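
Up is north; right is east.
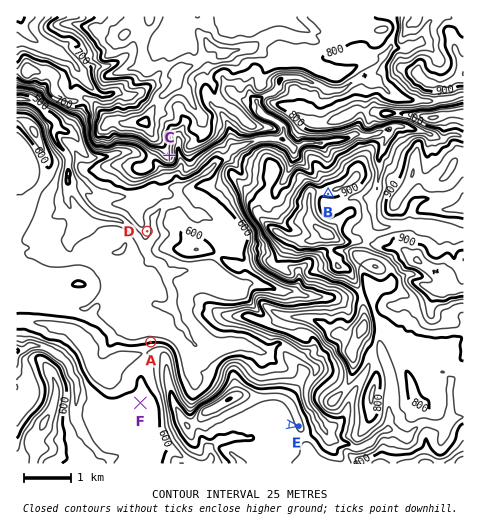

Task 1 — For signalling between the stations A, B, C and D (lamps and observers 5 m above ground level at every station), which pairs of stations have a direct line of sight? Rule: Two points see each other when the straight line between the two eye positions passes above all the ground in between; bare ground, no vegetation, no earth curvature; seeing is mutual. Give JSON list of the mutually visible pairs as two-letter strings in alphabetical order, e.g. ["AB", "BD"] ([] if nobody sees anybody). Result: ["AC", "AD", "CD"]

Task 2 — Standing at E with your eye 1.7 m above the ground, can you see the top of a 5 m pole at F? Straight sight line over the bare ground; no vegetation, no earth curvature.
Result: no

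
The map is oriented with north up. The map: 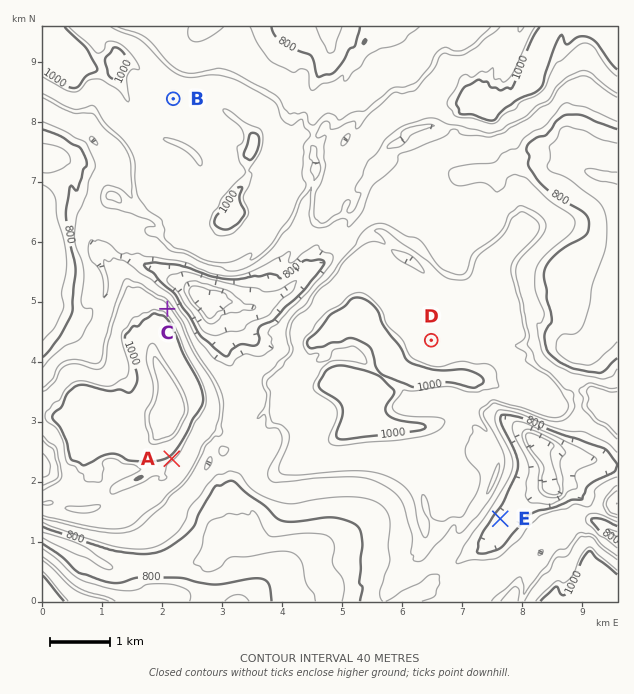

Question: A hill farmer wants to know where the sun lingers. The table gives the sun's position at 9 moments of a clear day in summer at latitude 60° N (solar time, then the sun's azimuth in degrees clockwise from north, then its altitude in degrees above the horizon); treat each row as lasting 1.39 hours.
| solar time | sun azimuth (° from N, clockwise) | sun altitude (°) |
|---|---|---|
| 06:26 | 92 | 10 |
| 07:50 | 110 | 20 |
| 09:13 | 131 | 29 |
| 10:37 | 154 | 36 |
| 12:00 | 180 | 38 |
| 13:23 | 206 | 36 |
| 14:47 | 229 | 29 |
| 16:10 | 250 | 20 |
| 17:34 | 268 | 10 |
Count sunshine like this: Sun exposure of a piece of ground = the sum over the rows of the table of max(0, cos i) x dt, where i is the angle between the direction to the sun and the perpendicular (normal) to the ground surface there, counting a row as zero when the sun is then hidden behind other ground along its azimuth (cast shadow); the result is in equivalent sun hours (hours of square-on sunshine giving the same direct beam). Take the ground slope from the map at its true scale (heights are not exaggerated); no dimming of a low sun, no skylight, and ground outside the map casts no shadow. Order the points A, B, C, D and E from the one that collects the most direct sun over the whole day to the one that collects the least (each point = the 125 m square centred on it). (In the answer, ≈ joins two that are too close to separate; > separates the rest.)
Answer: A > B ≈ D ≈ E > C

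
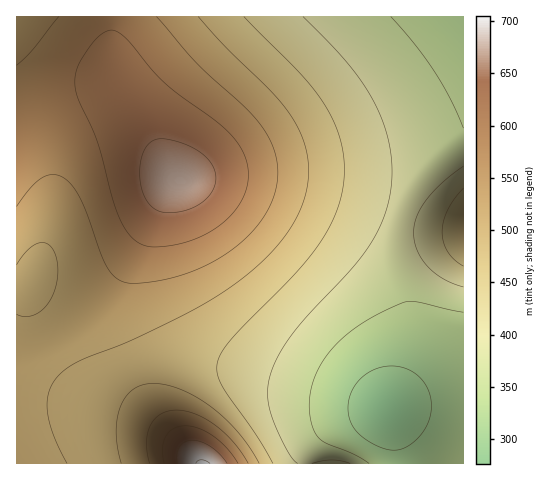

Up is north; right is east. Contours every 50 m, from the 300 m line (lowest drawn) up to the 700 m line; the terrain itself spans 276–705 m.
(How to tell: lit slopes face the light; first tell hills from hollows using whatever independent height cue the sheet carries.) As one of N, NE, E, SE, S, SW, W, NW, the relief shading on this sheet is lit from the SE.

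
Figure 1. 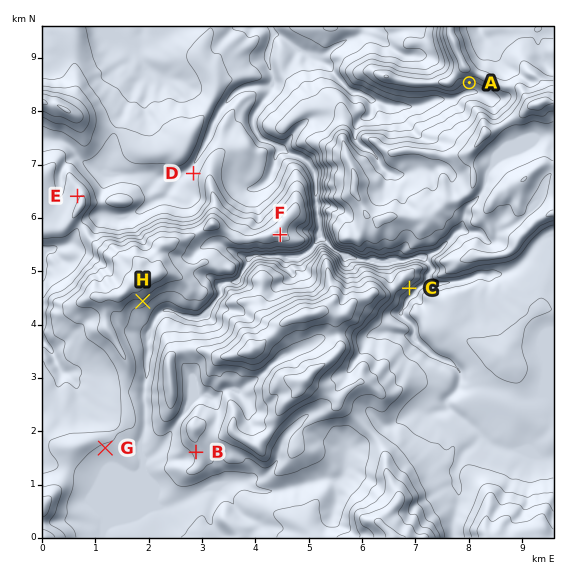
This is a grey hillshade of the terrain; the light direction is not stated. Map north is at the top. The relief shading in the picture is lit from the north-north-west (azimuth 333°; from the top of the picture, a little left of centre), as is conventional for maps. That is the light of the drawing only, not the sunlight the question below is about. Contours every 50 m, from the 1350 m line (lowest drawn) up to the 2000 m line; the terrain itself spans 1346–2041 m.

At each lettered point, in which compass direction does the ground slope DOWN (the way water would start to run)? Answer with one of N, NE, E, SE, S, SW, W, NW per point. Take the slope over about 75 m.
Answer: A S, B SW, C SE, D NW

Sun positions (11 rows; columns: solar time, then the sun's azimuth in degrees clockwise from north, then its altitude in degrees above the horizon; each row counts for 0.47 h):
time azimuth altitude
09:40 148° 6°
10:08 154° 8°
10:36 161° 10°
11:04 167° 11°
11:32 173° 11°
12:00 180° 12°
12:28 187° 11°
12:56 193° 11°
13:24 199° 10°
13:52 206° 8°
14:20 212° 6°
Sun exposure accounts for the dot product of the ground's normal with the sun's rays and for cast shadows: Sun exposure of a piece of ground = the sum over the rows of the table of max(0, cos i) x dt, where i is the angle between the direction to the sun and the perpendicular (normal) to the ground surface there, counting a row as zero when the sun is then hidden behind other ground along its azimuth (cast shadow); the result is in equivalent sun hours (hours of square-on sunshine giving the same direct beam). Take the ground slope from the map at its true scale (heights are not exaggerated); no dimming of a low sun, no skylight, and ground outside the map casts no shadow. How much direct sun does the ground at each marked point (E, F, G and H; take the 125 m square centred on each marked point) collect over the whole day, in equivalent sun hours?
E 0.4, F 0.8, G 1.3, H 2.3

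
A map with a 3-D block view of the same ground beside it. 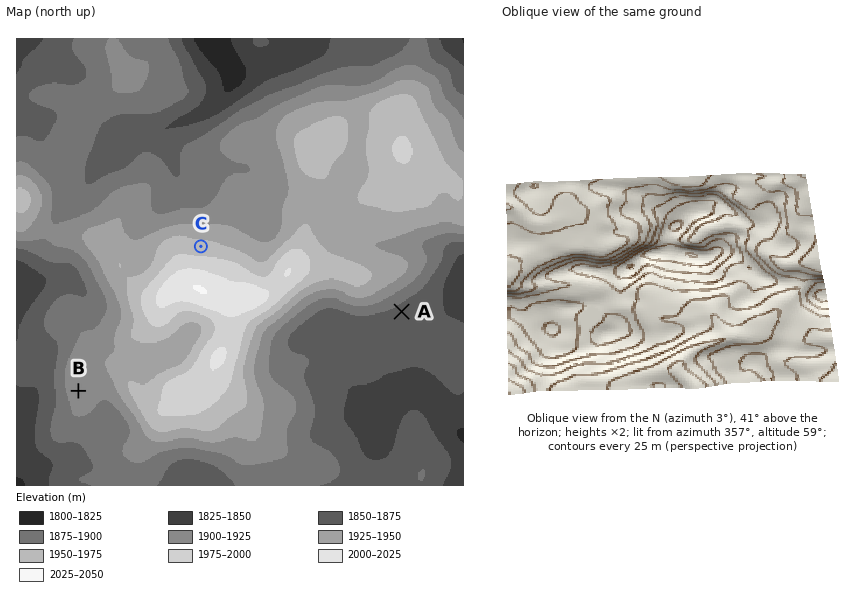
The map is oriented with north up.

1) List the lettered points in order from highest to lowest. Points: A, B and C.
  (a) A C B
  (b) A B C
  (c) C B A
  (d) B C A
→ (c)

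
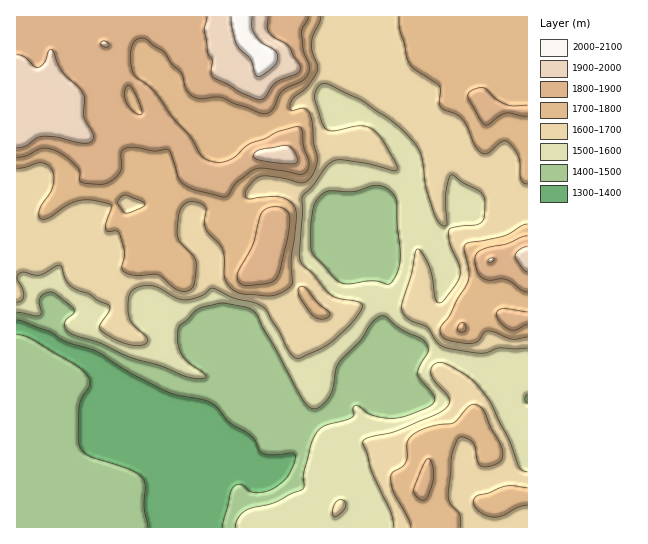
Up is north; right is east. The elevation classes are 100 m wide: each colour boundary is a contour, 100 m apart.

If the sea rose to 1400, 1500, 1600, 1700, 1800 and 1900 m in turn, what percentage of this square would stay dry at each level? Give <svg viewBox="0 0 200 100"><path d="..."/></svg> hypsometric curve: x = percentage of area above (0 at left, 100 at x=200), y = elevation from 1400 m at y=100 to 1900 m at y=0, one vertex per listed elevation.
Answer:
<svg viewBox="0 0 200 100"><path d="M184 100l-37-20-33-20-43-20-38-20-24-20"/></svg>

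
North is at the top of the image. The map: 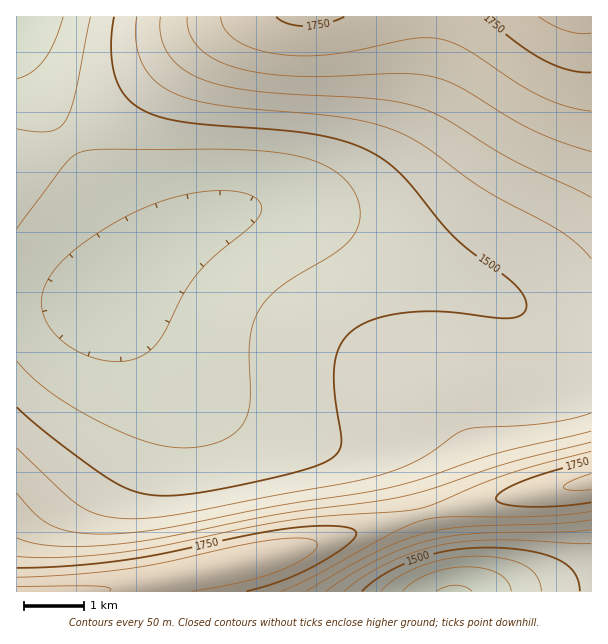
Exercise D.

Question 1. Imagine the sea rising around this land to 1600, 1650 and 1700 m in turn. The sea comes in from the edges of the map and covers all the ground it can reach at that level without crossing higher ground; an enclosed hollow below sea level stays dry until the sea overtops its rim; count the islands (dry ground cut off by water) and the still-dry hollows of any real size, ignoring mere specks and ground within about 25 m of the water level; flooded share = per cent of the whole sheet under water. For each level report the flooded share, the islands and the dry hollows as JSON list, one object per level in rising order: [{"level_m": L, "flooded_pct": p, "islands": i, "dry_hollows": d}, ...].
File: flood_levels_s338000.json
[{"level_m": 1600, "flooded_pct": 74, "islands": 0, "dry_hollows": 0}, {"level_m": 1650, "flooded_pct": 81, "islands": 0, "dry_hollows": 0}, {"level_m": 1700, "flooded_pct": 88, "islands": 0, "dry_hollows": 0}]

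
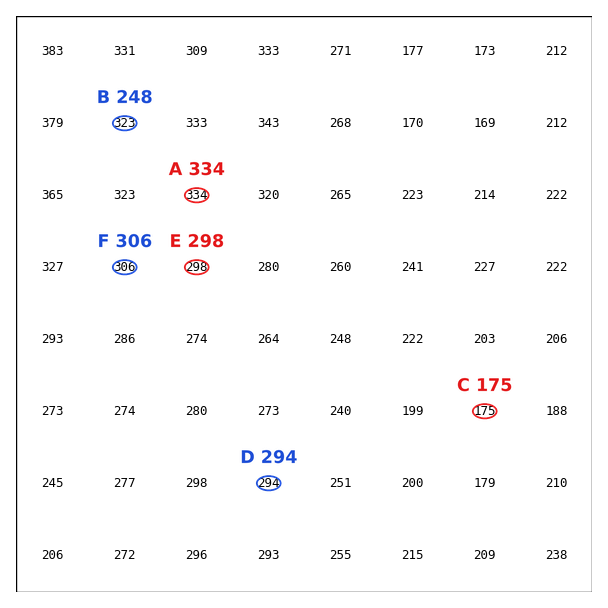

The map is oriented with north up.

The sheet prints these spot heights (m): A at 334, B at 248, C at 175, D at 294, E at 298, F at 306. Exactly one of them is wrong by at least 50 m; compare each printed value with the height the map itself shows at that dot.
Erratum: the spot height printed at B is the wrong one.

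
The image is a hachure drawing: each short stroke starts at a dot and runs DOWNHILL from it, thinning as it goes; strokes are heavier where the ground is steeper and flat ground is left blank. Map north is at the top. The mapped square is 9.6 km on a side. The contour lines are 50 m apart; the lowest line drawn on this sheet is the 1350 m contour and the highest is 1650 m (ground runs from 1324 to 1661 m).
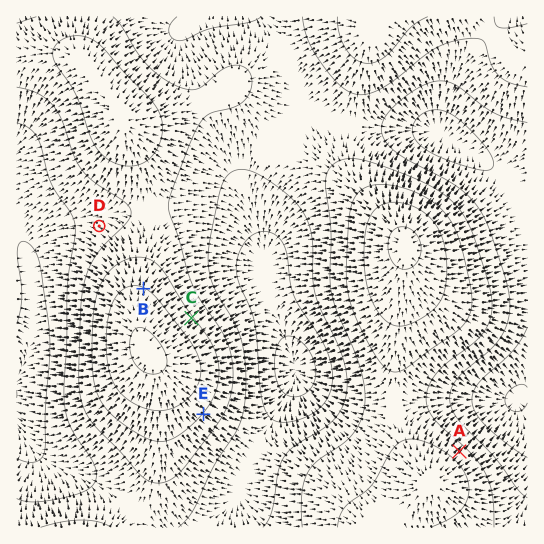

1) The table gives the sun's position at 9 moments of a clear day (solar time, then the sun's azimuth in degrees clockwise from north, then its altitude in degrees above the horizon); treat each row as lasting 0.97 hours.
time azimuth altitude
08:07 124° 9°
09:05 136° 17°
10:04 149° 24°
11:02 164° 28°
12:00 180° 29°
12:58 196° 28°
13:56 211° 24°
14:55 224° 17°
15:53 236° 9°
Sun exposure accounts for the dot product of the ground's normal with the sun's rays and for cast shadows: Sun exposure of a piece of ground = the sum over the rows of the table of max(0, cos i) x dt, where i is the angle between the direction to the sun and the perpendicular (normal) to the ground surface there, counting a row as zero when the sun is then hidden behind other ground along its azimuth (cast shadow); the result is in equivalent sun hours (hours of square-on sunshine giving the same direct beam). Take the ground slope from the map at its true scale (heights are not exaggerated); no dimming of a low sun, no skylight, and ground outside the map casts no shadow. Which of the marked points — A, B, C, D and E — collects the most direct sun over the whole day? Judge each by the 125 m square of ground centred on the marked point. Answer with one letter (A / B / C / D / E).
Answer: E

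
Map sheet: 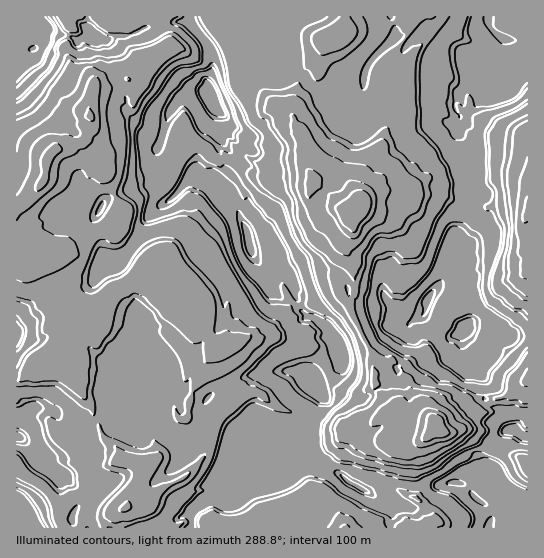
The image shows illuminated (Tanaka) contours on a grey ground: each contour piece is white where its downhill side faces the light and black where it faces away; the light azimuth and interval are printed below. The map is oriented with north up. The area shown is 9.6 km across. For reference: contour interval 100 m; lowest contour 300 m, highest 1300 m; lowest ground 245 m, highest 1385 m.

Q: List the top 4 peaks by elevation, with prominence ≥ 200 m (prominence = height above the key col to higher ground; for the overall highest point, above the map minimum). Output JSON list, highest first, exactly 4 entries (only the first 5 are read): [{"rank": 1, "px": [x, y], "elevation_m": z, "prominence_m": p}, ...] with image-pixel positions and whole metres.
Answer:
[{"rank": 1, "px": [361, 205], "elevation_m": 1385, "prominence_m": 1140}, {"rank": 2, "px": [435, 423], "elevation_m": 1384, "prominence_m": 443}, {"rank": 3, "px": [51, 153], "elevation_m": 1354, "prominence_m": 716}, {"rank": 4, "px": [125, 509], "elevation_m": 1171, "prominence_m": 285}]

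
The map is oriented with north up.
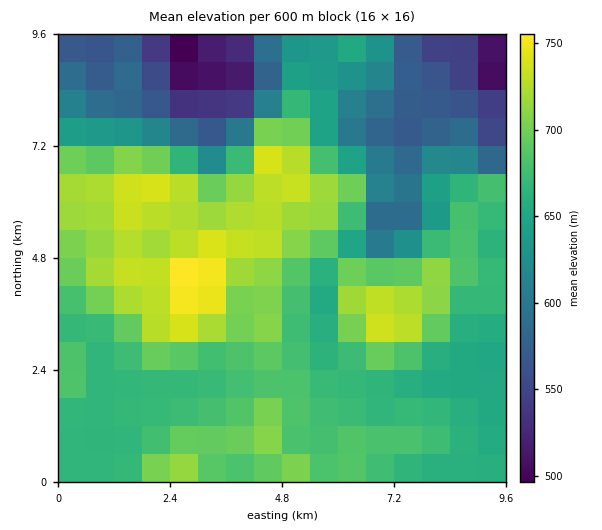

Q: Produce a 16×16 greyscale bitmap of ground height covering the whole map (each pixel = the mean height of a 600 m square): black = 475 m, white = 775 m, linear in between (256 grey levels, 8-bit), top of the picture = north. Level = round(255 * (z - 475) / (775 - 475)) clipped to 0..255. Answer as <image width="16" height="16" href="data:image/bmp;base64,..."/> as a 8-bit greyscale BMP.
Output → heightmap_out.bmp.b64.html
<image width="16" height="16" href="data:image/bmp;base64,Qk02BQAAAAAAADYEAAAoAAAAEAAAABAAAAABAAgAAAAAAAABAAATCwAAEwsAAAABAAAAAAAAAAAAAAEBAQACAgIAAwMDAAQEBAAFBQUABgYGAAcHBwAICAgACQkJAAoKCgALCwsADAwMAA0NDQAODg4ADw8PABAQEAAREREAEhISABMTEwAUFBQAFRUVABYWFgAXFxcAGBgYABkZGQAaGhoAGxsbABwcHAAdHR0AHh4eAB8fHwAgICAAISEhACIiIgAjIyMAJCQkACUlJQAmJiYAJycnACgoKAApKSkAKioqACsrKwAsLCwALS0tAC4uLgAvLy8AMDAwADExMQAyMjIAMzMzADQ0NAA1NTUANjY2ADc3NwA4ODgAOTk5ADo6OgA7OzsAPDw8AD09PQA+Pj4APz8/AEBAQABBQUEAQkJCAENDQwBEREQARUVFAEZGRgBHR0cASEhIAElJSQBKSkoAS0tLAExMTABNTU0ATk5OAE9PTwBQUFAAUVFRAFJSUgBTU1MAVFRUAFVVVQBWVlYAV1dXAFhYWABZWVkAWlpaAFtbWwBcXFwAXV1dAF5eXgBfX18AYGBgAGFhYQBiYmIAY2NjAGRkZABlZWUAZmZmAGdnZwBoaGgAaWlpAGpqagBra2sAbGxsAG1tbQBubm4Ab29vAHBwcABxcXEAcnJyAHNzcwB0dHQAdXV1AHZ2dgB3d3cAeHh4AHl5eQB6enoAe3t7AHx8fAB9fX0Afn5+AH9/fwCAgIAAgYGBAIKCggCDg4MAhISEAIWFhQCGhoYAh4eHAIiIiACJiYkAioqKAIuLiwCMjIwAjY2NAI6OjgCPj48AkJCQAJGRkQCSkpIAk5OTAJSUlACVlZUAlpaWAJeXlwCYmJgAmZmZAJqamgCbm5sAnJycAJ2dnQCenp4An5+fAKCgoAChoaEAoqKiAKOjowCkpKQApaWlAKampgCnp6cAqKioAKmpqQCqqqoAq6urAKysrACtra0Arq6uAK+vrwCwsLAAsbGxALKysgCzs7MAtLS0ALW1tQC2trYAt7e3ALi4uAC5ubkAurq6ALu7uwC8vLwAvb29AL6+vgC/v78AwMDAAMHBwQDCwsIAw8PDAMTExADFxcUAxsbGAMfHxwDIyMgAycnJAMrKygDLy8sAzMzMAM3NzQDOzs4Az8/PANDQ0ADR0dEA0tLSANPT0wDU1NQA1dXVANbW1gDX19cA2NjYANnZ2QDa2toA29vbANzc3ADd3d0A3t7eAN/f3wDg4OAA4eHhAOLi4gDj4+MA5OTkAOXl5QDm5uYA5+fnAOjo6ADp6ekA6urqAOvr6wDs7OwA7e3tAO7u7gDv7+8A8PDwAPHx8QDy8vIA8/PzAPT09AD19fUA9vb2APf39wD4+PgA+fn5APr6+gD7+/sA/Pz8AP39/QD+/v4A////AKOjpcLMtbC5w7C0q6Kenp2jo6Orurm8x6+ts6+vqqCapKOlpqmussKxq6ijpqSdmLKjpKWlp6yxsKako52ZmJexo6q7tqyxt62hqbuxnZiWpai61+HSwceqncHe2Lmdmq/A1Njs6MLErZnP2dPIpaW90dva7urPybOfvba3yrKmw8zW0Nji29nGt5RtgKmvoM7Q3djUz9TWz8yqYGCKr6bR09/h2LzL2NzOvXRoj6OuvrfFv6J8qeHXrpJtXnp4XY2Jh3deT2zCwJJqWlBYYEFzYVxPMzQ3cqWScmRTUUs7YVNfRhkdIliPjIN3VEw8GVBNVjcSJC1jh4qYg1I+PB0="/>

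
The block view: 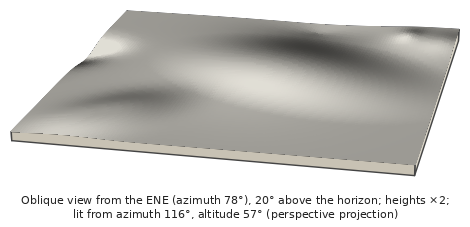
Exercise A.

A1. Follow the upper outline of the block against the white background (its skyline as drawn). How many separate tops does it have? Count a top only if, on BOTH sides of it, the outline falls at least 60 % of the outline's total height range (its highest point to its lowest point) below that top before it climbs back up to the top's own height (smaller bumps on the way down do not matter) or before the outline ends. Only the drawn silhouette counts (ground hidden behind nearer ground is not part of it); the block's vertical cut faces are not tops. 0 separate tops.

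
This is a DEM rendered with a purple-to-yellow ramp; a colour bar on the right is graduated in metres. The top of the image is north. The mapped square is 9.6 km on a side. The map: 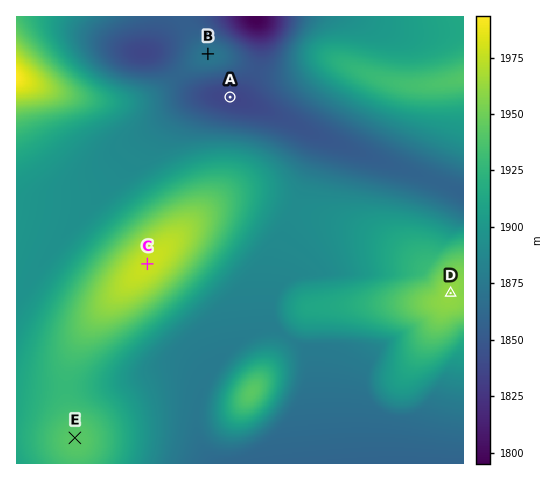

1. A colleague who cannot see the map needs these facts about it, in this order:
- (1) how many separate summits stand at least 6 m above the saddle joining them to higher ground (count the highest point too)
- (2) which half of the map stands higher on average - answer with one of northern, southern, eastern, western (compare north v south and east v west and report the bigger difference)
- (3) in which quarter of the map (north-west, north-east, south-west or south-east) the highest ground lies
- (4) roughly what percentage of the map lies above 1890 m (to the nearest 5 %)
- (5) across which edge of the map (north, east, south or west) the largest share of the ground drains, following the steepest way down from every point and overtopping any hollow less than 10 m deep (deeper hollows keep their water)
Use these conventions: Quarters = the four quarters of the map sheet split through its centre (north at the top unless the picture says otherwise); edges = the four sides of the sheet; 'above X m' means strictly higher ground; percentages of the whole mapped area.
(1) Counting only tops that stand 6 m proud, the map has 7 summits.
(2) Taken as a whole, the western half is higher than the eastern.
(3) The highest ground is in the north-west quarter.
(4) About 60 % of the map lies above 1890 m.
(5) Drainage is mainly to the south: more ground falls towards that edge than towards any other.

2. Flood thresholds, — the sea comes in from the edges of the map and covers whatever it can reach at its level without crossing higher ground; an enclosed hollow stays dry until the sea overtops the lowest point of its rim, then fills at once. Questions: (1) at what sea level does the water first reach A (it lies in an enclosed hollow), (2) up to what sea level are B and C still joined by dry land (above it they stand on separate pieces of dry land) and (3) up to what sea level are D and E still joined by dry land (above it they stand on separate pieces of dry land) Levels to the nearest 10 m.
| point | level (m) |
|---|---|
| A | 1850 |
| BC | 1860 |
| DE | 1890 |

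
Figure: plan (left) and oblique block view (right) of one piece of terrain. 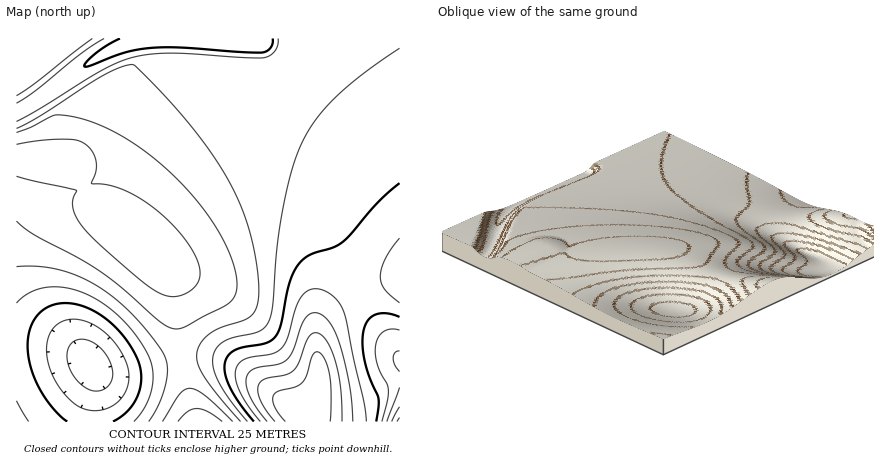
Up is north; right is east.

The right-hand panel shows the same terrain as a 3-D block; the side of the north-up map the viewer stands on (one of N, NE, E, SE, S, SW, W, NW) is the SW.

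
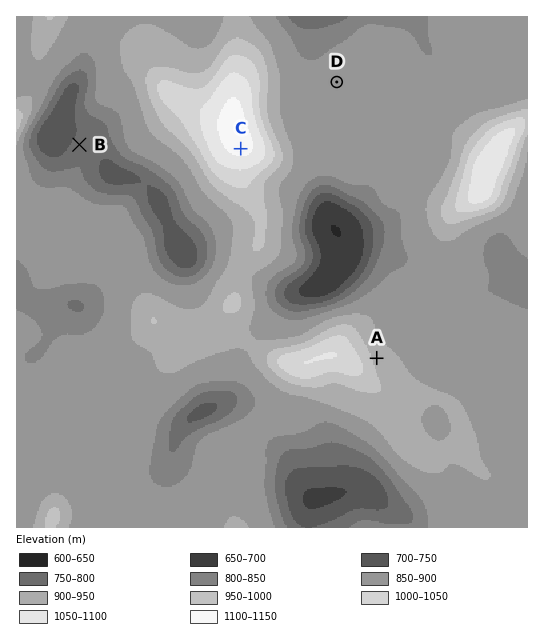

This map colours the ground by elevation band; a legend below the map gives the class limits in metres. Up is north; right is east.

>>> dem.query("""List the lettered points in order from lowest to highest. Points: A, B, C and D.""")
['B', 'D', 'A', 'C']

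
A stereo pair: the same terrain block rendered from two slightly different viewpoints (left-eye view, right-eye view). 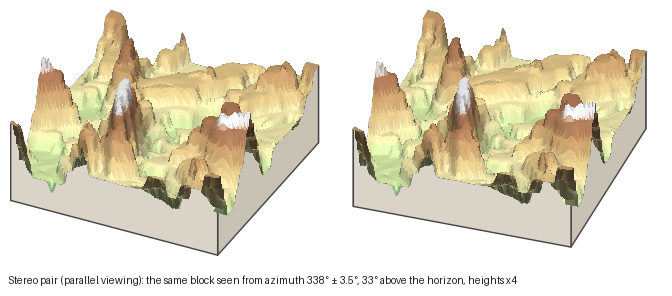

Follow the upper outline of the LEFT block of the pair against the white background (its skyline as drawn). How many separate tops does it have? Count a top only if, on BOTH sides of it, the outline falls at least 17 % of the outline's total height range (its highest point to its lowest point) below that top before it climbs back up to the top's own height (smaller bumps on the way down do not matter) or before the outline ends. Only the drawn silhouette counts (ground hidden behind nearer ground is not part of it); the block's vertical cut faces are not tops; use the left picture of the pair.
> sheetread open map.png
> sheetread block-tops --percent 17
3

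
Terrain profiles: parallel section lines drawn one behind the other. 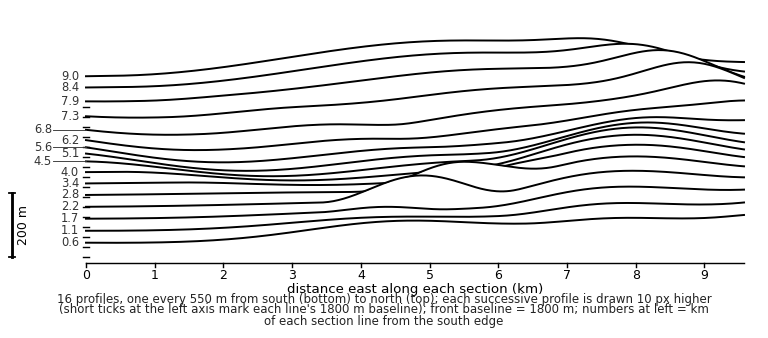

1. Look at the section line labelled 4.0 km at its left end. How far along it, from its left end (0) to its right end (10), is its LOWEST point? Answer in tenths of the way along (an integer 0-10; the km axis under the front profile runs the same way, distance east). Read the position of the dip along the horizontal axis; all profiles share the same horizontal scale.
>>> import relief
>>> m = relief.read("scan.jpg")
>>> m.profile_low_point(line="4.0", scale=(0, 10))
3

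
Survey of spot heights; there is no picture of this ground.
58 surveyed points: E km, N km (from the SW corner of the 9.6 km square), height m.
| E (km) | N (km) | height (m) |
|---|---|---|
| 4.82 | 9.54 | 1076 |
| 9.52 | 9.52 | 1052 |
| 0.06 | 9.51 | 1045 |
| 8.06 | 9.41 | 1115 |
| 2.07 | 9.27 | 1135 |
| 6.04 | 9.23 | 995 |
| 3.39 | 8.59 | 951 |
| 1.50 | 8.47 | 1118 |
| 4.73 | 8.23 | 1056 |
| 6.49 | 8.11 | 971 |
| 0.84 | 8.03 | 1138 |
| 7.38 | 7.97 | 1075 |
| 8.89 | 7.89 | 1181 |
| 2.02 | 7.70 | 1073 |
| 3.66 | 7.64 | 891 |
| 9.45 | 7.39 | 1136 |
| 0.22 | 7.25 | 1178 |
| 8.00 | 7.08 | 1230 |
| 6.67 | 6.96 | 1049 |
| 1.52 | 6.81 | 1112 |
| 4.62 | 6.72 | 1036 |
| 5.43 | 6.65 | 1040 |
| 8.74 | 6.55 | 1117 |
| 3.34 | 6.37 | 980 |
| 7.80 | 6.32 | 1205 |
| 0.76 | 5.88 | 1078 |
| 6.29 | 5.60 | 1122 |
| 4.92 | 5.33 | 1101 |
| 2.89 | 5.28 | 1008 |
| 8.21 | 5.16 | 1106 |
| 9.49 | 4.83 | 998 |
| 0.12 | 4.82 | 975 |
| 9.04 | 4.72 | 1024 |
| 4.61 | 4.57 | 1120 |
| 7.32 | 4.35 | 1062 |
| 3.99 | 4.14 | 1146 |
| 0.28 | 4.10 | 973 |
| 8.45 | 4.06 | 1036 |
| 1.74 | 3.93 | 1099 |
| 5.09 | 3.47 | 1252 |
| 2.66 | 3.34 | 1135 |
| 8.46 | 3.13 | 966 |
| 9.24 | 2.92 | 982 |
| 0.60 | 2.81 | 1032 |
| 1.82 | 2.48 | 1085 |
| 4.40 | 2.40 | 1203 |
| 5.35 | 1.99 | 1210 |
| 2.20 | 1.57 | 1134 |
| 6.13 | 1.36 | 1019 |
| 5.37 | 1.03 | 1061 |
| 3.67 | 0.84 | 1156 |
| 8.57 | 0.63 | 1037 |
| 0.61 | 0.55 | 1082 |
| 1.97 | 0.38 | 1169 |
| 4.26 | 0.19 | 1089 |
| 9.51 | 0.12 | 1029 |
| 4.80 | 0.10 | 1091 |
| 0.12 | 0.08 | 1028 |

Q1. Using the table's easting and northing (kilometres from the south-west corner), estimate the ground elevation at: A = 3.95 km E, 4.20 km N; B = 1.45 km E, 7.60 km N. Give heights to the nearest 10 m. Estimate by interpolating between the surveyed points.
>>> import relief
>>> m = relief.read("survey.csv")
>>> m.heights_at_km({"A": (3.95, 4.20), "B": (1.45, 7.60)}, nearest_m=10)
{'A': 1140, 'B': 1090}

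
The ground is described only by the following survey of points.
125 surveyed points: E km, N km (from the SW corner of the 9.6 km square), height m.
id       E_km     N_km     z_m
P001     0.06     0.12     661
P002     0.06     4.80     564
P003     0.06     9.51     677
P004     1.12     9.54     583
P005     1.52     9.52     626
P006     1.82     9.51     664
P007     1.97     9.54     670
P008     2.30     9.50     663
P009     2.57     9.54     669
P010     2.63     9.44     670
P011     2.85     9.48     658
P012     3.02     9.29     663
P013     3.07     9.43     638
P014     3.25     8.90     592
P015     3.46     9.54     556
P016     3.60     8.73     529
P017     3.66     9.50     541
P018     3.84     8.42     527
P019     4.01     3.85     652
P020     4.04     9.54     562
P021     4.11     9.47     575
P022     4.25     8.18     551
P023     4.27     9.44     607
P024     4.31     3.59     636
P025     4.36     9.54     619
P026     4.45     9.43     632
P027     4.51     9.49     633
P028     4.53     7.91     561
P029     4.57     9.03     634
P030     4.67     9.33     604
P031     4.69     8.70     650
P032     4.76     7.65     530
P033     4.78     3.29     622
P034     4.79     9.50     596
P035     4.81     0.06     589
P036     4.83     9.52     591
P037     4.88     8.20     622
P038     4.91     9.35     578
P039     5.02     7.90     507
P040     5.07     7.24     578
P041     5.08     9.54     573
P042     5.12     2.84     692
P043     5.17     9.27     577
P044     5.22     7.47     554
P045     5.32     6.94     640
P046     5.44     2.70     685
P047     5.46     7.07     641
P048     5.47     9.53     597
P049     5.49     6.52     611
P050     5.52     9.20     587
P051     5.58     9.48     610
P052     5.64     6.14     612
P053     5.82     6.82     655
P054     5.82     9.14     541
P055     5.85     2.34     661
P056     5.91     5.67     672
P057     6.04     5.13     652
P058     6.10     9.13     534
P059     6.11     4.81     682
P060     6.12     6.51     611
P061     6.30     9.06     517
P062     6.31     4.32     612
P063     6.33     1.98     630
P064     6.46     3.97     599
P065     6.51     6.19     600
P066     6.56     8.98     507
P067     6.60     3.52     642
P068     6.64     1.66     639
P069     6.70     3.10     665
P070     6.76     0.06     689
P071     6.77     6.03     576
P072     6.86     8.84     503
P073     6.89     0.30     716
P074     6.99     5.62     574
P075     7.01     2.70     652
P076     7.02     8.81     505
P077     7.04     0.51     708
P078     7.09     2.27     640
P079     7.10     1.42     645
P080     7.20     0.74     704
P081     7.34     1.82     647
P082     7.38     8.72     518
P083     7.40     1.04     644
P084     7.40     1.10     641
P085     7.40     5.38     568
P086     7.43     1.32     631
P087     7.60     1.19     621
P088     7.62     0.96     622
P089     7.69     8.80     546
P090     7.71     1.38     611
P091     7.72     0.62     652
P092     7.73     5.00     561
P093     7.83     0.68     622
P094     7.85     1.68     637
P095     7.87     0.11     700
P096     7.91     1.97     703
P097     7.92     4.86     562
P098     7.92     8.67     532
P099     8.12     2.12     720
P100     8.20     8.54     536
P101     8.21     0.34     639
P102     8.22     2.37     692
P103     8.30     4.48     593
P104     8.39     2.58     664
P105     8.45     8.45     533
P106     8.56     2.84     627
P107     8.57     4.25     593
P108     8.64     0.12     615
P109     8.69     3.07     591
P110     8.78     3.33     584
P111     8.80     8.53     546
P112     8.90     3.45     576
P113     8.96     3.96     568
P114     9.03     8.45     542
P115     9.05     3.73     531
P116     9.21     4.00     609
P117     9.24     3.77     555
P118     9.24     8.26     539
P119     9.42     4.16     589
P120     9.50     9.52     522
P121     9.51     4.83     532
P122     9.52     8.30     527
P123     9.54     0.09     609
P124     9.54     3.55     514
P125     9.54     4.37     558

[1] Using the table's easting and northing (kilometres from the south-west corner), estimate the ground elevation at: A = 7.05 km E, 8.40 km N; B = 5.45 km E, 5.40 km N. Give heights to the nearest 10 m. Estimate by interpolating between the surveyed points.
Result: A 500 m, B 630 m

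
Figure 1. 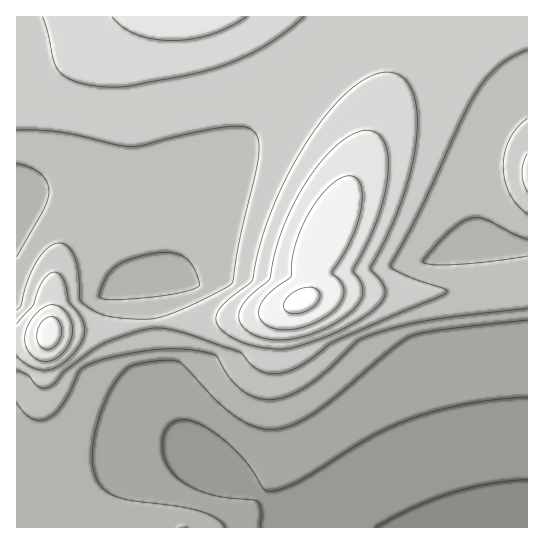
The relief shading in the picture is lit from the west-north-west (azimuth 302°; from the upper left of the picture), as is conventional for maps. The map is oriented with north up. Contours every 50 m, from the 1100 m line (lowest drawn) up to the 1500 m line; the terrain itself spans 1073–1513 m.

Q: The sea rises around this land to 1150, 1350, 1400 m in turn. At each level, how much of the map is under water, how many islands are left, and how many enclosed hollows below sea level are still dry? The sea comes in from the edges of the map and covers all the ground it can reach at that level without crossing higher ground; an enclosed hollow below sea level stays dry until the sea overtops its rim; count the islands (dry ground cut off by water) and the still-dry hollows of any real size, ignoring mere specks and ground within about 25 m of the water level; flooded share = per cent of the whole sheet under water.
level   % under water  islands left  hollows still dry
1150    12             0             0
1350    81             1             0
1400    92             2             0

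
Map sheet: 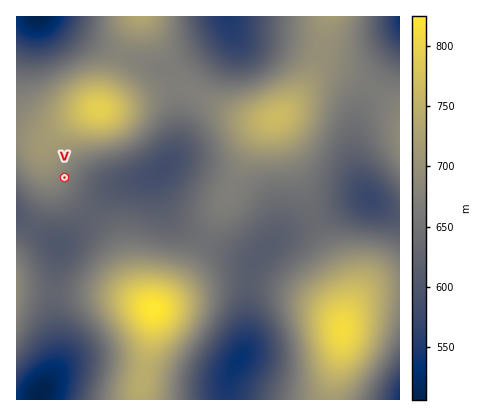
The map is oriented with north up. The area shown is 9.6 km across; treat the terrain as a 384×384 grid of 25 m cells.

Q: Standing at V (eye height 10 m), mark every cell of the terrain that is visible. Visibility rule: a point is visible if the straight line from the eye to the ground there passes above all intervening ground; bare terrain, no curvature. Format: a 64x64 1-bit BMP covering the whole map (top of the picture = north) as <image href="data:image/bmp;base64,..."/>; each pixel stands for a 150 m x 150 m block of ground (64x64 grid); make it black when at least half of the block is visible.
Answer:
<image width="64" height="64" href="data:image/bmp;base64,Qk0+AgAAAAAAAD4AAAAoAAAAQAAAAEAAAAABAAEAAAAAAAACAAATCwAAEwsAAAIAAAAAAAAA////AAAAAAAAAYAAAAAAAAAAAAAAAAAAAAAAAAAAAAAAAAAAAAAQAAAAAAAAADAAAAAAAAAAcAAAAAAAAAB4AAAAAAAAAPgAAAAAAAAA+AAAAAAAAAH4AAAAAAAAAfwAAAAAAAAD/AAAAAAAAAf8AIAAAAAAB/wAwAAAAAAP/gDgADAAAA/+APwH/gAAH/8A////gAAf/wD////AAD//gP///+AAP/+A////8AA//8D////4AB//wP////wAD//g/////gAD/+D////+AAH/8P////8AAH/w/////wAAH/D/////gAAAAAf///+AAAAAA////8AAAAAB////wAAAAAH////gAAAAAf///+AAAAAB////4AAAAAP////wAAAAA/////AAAAAD////+AAAAAf////8AAAAB/////8AAAAD/////8AAAAP/////4AAAAf/x///gAAAB/+B//+AAAAH/4D//4AAAAP/AH//gAAAA/4Af/+AAAAB+AA//4AAAAAAAB//gAAAAAAAD/8AAAAAAAAH/wAAAAAAAAAHAAAAAAAAAAGAAAAAAAAAAEAAAAAAAAAAIAAAAAAAAAAYAAAAAAAAAAwAAAAAAAAADgAAAAAAAAAPAAAAAAAAAA+AAAAAAAAAB8AAAAAAAAADwAAAAAAAAAHAAAAAAAAAAOAAAAAAAAAAIAA=="/>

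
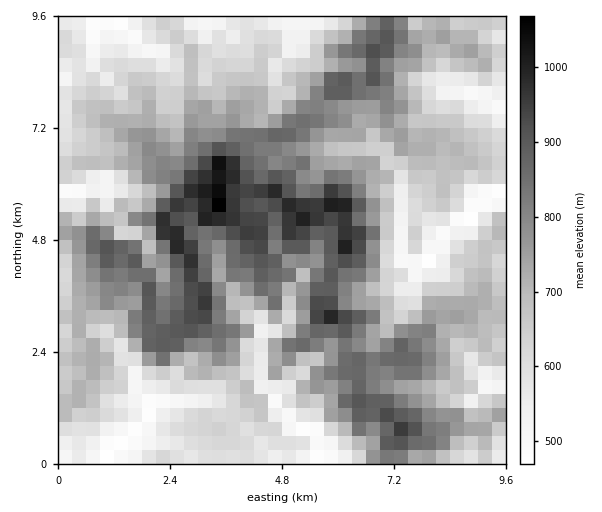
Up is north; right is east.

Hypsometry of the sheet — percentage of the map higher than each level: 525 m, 92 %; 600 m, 78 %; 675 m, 58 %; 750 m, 37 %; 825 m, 23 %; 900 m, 10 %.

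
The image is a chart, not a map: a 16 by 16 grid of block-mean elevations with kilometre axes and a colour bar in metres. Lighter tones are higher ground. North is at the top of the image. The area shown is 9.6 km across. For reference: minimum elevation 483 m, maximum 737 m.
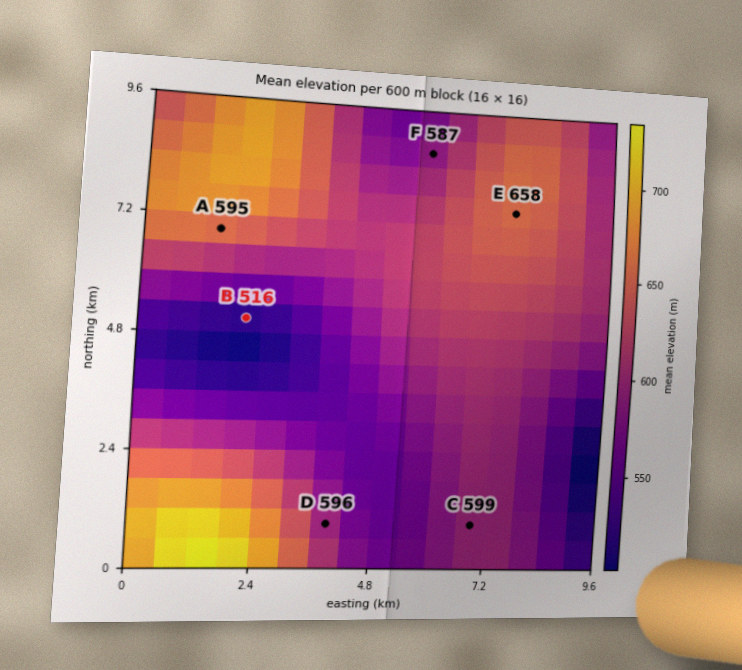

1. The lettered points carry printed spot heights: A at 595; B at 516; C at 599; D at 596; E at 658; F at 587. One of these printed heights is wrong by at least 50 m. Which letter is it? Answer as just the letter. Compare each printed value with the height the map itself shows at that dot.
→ A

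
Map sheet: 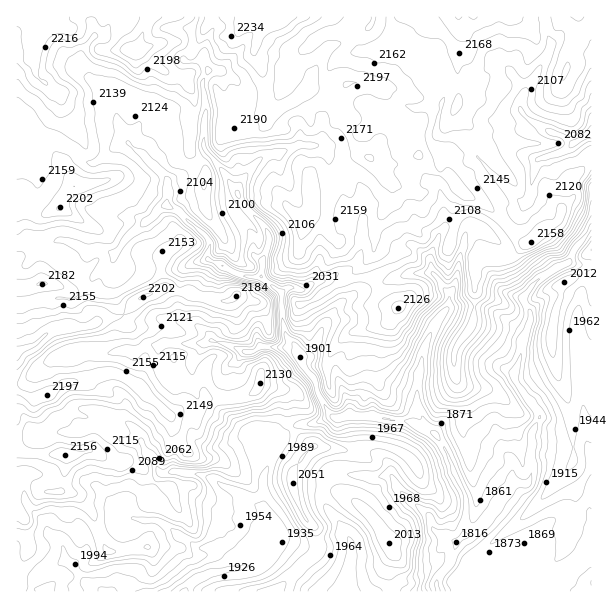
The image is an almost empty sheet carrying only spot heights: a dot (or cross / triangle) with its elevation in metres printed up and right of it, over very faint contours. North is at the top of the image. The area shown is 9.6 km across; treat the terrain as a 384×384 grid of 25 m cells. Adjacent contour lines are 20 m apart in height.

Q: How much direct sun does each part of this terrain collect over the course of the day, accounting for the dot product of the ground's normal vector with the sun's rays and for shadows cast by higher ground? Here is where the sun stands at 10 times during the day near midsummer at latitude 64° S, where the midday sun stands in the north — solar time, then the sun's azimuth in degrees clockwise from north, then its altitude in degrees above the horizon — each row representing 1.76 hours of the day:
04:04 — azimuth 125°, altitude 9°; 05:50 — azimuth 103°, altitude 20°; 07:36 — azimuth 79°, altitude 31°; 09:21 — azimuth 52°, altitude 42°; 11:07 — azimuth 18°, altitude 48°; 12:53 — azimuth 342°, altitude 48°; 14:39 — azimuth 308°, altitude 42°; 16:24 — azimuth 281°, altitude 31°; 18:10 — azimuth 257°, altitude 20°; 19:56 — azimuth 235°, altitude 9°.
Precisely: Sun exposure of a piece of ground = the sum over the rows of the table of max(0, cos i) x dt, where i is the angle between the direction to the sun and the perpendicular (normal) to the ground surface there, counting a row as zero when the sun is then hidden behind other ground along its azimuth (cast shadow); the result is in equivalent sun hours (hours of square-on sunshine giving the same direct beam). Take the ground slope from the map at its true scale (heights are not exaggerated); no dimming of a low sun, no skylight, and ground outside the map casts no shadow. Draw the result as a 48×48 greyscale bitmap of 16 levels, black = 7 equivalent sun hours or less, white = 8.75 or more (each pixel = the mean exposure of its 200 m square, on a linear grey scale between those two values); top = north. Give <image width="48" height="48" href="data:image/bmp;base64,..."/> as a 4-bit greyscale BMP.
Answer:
<image width="48" height="48" href="data:image/bmp;base64,Qk32BAAAAAAAAHYAAAAoAAAAMAAAADAAAAABAAQAAAAAAIAEAAATCwAAEwsAABAAAAAAAAAAAAAAABEREQAiIiIAMzMzAERERABVVVUAZmZmAHd3dwCIiIgAmZmZAKqqqgC7u7sAzMzMAN3d3QDu7u4A////AN3tzcvMmIi+7u/+27zd3MzKu83d3d3d3d3e2pvMy6ma3u7v7LvN3Mubmu3d3d3M3cvN3KZomrupq8zd7su93Lq6y97d3e7dzdzdzL3cvMzN3N3d7t292r24vc/s3d3d3c3czL7u7t2JzM3d26vcud7ay73uzN3d3ZrLzM3u7rerzd3dtpy6iu7tlay+7Lzd3dqry83cqazc3d3ciO6Zre7+WKu77tvN3dlme83c3d3L3d3KfNus3u7Va8rLzu283Mzd3dy8zM3L3brKnMze7txovejMve7LzN3tu7qave/riKzMzL3u7dqbzcfMy53czLu6qZq622IBW9297avLu6m93WrMzLvd3Mzc3L3u2Xm97t3c7rmr3bve7UzMzMzd3N7v7u7tybzam93czu7/7u//+H3czLzN3MzN3e3dqrzLqLzMzu/u///9lbzMu5zN3Lm83d3bmrzcqWeKunubu4WKZ6zMu6rM3Klou7mqq+7duGNYqrcFVVmrh2m7vemr3d7ah4vJvu7t7uyZvNCYmay6qpms3pms3d7uzcus7t3u3u3M76G5q8u6urze7Jus3Zzu/u7u7d3t3e7t7ha7zLqYuszdycu83ae97u7u7d3e287/+Wy8zLp2u8qZqcu83etoq8u7zN3c6hJ0syzLu6lzvdiKurvM3e7IZmm6q7y7mIhnIJvtuZljjuyJuYzc3e7u7tvM3d25iamqCJnN3dt1Pe7My2zb3O7u/u7smZqIiKmYCpeszN2jBMzIi4rczLvMzv7uyaq83s3pH+qL3u7rhoaJ3JnNzNy87u3O/97u/+3gA57Kve7+2Eq5VE3cvO7u3d7cze7/3UJARWitu8vMtTnIZTK/7d7t3t3d3LmbYH05uZuJy6uaiFrLuDQ0u+7u7czO3tuVeLktzLu7zM3ae4vu7FACbt3My7u97u7rLNt4vLvdzMy6rMvtzOtzC7qaq97b3u/Art1ijMzdzczMq8zbvu7YR93Jvd3cq/xK3coGrd3d3cvMzLqa3e7sdt3uyszMyrm8zNW97t3czNzMy6m93d7et93eypm8zLzcvIvd7d3d3M3d3M3t3M3u6t3d7u7N3avdyYzu3N3d3M3dzN7dzc3u1d3d7u7u7KvOtbru3e7du93c3u7s3t3u7N3e7M3u3N3NSJqs3u7d3t3d3t3N3cmt/t3tzN3dzd3Imndne7zN7t3d3u3N3d3bnt3Mzd3c3d3WvdzLy7vM3u3dzLzd3d2neN3Mzd3d3d3Xzd3Mu9zd3e3e3c3d3dmbyty7zd3d3dzIrd3e28zd3czd3d3MzLuqucq8zN3dy6qpvd3d7c3czM3d3d3dy8zLq7ve/dzJiqvJ7tzN3t3d3e7u7d3d3b3dyrzd3LqHq97rzLvM3e3u7u7u3d3e3Mvdy8y8zJh5q8vMqbvc3e3e7u7d3dzMzMvd3c27qt7u7LrKq63Mzd7czN3d3czMzMzN3N3Ku8ze3e7bzczbq83d3M3d3My7u8zM3d3d7czd27u9zN3dyqvM3czMzM3MzN3M3Q=="/>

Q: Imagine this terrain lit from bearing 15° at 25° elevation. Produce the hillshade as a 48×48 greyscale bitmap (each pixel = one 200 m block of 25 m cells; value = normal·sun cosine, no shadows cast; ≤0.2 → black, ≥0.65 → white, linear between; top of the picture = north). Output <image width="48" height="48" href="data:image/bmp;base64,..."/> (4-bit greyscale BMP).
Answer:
<image width="48" height="48" href="data:image/bmp;base64,Qk32BAAAAAAAAHYAAAAoAAAAMAAAADAAAAABAAQAAAAAAIAEAAATCwAAEwsAABAAAAAAAAAAAAAAABEREQAiIiIAMzMzAERERABVVVUAZmZmAHd3dwCIiIgAmZmZAKqqqgC7u7sAzMzMAN3d3QDu7u4A////AIiZdkRWUzJIvM3cplV3dUZpZ3d3d2Znd3eJhjNFQ0NGiau7p1VndVRYd5d3d3d3d3Z4dUIiJFRFVneJqXVndUR4iKiHeIh3d3eHVVVlV3dmZmd4iHeIZEeHmYqXZ3h3d1eGVlmpmpdFZmd3dUeXQ2mZl2mZdmd3d1dlVWmImGJHd3d3QVqEFJvMg0d5l1Znd4YzRHh3ZUSJiIh1I6tiSKzbMldYmXVWd4QiNYdmZmiHiIZkFqhViryjFZdmiadVZ2ZlaHVFVoqZl0VkOJd5u7oxWrVmaJllZ2eHZlMzWJl2QkdmaHeJmIUlnKNmZ3h2Z0VVVDRWmDIBJYl3mGVVVWNJvGRmdmZ3d2d4l2iqpBA2eamImWVnd2Wd6zV3dWZniImbuqqZYkWHiJiHibvcu7zv5zZ3VWdnd3ZoiJiGM0Z2VWZVac/+7/7tc0ZmVVd2d1JFZ3dkI2h3UxATRWyJmXaGIDVVRXdVd0QzVENDJqqIZBACM4gDIQNlEANEWaQ1d2h1MjRDarqYiHU0aeUyITd1MhNmnHI1h4qpd2ZXq5iZmqh4v8JjNGZmU0eaykM2h2eauqmruoiZibu873RUVVVWVGmqlmRHiGRXiZqpmYmbqrz/+jZVVURFZXdmVXRYh5YzNFVld4mKt0aYoidlQzNEd5VEZnVoh6l0MzNEVnd2QhIVUCZ2VDM0aadWdmd4hqq6mGZmZ2ZTATNJQDR3ZVVDOJh4dmd3dpq8y7unVEQhIkRqVEJGZ3djFGVmaHR3Zmd4m8yqhUVWiZvtaZU1Z4qnVUNFd1V3Zod4mamrupvM7//2FGZUVoq8tiNWMSeZdpqqmIiImrzf/8uQABRERWeJkhRkAAOLp4mpiIiHd3eLgidVMjQkVFVVQiZ1QgAElYiIh3Z4iIZWIXhHVVRFZmZlJUeIdRAAR3ZmZFZoqpm3J5ZkNVV3d2ZUR3eIZnQhKlUzNXh3mq2iSqhAFmaId2VWVnVkWal0JmZUWIh2aLkyi6UASHeIdmVlVVM0iamIVYiIdlVmZoVGmpIliHh3ZmZmZUNYmIiKh4iIdlVWd2VnmWV4l3h3dld3dViZh3ial4iImqmImVVppzeJh4mHZWiHdoqYeImZlYh4qqu6qEVqkkWJiKmHVXiGeJmXiZmqpoiJl3mqhWZqMSNGaal2eIiImZl3mHZ5uoh3ZoiHZnd3JCISN2ZmiYiImYd5iHeHendlaJh2Z3d2ZmVEVUVWiJiIh2aIiJhjN3ZVaIh2d3d2Z4dnZWZniIiJh2d3eIQjVWVFeIh3dmVmZ4d4dmZ4h2d4h3d3d2Q0VVNHmYdmRDNXaId4l2d3Zmd4h4h3dmZVVkSLunVCIzWHmXVoiIiIiJmZh3eIh1d2Zkaal0MQJHmodlRoeJiaqqmYdnd4hlaHdld3ZTMjVXeGQ0V3eJiJmZiHd2Z3ZWWIh2dlM2d4iHd0REZ2Z4iId3h2dmZlVVZ3h2hkVneJmZh1VlZ1RWeHdndmZVZVVWdmd3h2d2aJh4d3Z2V1REVnd3dmZVZVVWhldg=="/>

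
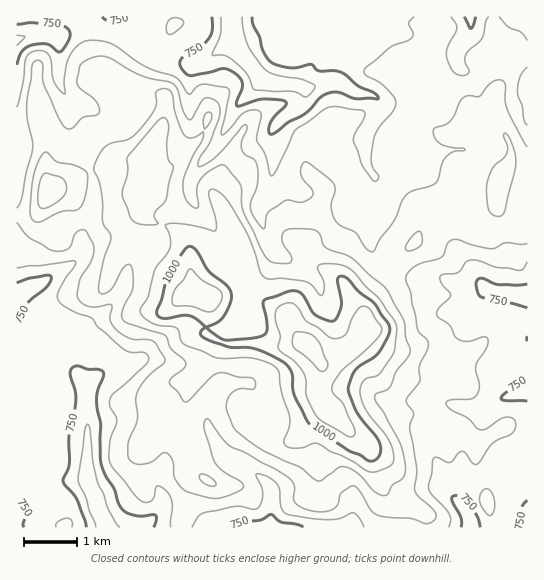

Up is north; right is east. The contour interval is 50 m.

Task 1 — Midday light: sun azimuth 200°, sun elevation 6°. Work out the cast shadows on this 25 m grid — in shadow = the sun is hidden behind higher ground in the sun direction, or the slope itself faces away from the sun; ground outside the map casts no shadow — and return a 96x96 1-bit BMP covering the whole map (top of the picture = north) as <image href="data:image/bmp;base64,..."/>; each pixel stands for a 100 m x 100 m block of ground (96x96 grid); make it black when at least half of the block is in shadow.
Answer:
<image width="96" height="96" href="data:image/bmp;base64,Qk2+BAAAAAAAAD4AAAAoAAAAYAAAAGAAAAABAAEAAAAAAIAEAAATCwAAEwsAAAIAAAAAAAAA////AAAAAAAABwAAAAAAAAAAAAAAHwAAAAAAAAAAMAAAPwAAAAAAAAAB8AAAPwAAAAAAAAAH8AAAPwAAAAAAAAAf8AAAPwAAAAAAAAA/8AAAfgAAAAAAAAA/4AAAfgAAAAYAAAA/wAAAfgAAA/4AAAAfgAAAPgAAD/wAAAAHgAAAHAAAH/gAAAADAAAADAAAH/AAAABAAAAAAAAAH+AAAADgAAAAAAAAD4AAAAHgAAAAAAAADwAAAAPgAAAAAAAAHAAAAA/gAAAAAAAAMAAAAB/gAAAAAAAAMAAAAH/gAAAAAAAAAAAAAP/gAAAAAAAAAAAAAf/gAAAAAAAAAAAAA//AfAAAAAAAAAAAB//B/HgAAAAAAAAAB//D8H8AAAAAAAAAH//AAD8AAAAAAAAAP//AAB8AAAAAAAAAP//AAAcAAAAAAAAAH/+AAAEAAAAAAAAAB/AAAAAAAADAAAAAAcAAAAAAAAH4AAAAAAAAAAAAAAD4AAAAAAAAAAAAAAAwAAAAAAAAAAAAAAAAAAAAAAAAAAAAAAAAAAAAOAAAAAAAAAAAAAAA/ADwAAAAAAAAAHwB/gD4AAAAAAAAAPwH/AB8AAAAAAAAAHgH/B/+AAAAAAAAAAAP/D//AAAAAAAAAAAP+D/8AAAAAAAAAAA/+H/gAAAAAAAAAAB/+P/gAP8AAAAAAAD/+P/gAf8AAAAAAwH/+P/gAf8YAAAAH4P/8f/gAP8AAAAAP4f/8//gAAAAAAAAf4f/8//gAAAAAAAAf4f/7//gAAAAAAAAf4f////gAAAAAAAAf4f////gAAAAAAAA/4/////AAAAAAAAA/5/////AAAAAAAAA/5/H//+AAAAAAAAA/5+D//+AAAAAAAAA/z8B//+AAAAAAAAA/j8B//+AAAAAAAAA/H8H//+AAAAAAAAA+H8e//+AAAAAAAAA+P8ef/+AAAAAAAAB8P8Mf/+AAAAAAAAB4f+AM/gAAAAAAAADwf+AAHgAAAAAAAADwf+AAHgAAAAAAAABgf+AADAAAAABgAABgf+AABAAAAAD4AAAn/+AAMAAAAAD4AAAP//AAMAAAAAH8AAAP//AAMAAAAAH8AAAH/eAAMAAAAAH+AAAH3+AAAAAAAAD8DAADz+AAAAAAAID8HwBBx+AAAAAAAMB8H8Bhw+AAAAAAAcB8H+Bw4eAAAAAAAcA8D+Dw4fAAAAAAA8AYB/HwYPeAAAAAA8AAA7fwfn/AAQAAB8AwAAfxPgf/gYAAB8BwAAP3v4P/+AAAB8BwAAH3n+H//AAAB8DwAAH3n////AABB8HwAAP3z///+AADA8HgAA//x///8AADgcHgAH////8/wAAHnMHgAf////wHAAAPHEDgA////+AAAAAIDADgD////4AAAAAABAPgP////gAAAAAAAA/j/////AAAAAAAAD/j/////AAAAAAAAD/h/////AAAAAADAB/x//j4+AAAAAABgA/w//Bg+AAAAAABAwfg/+AAeAAAAAAAB8HA/8AB+AAAAAA+B8AAf4ABuAAAAAA+B8="/>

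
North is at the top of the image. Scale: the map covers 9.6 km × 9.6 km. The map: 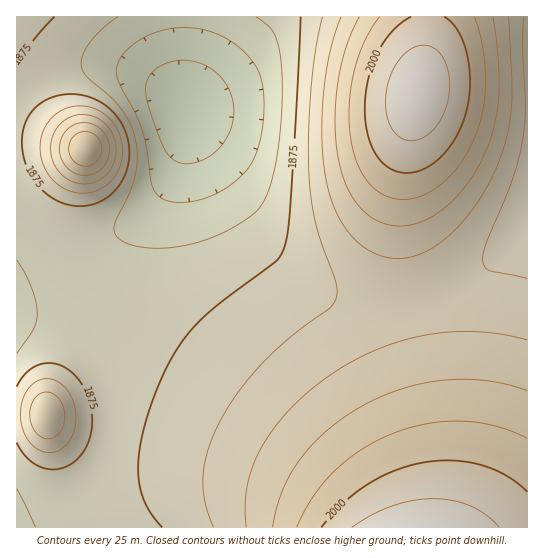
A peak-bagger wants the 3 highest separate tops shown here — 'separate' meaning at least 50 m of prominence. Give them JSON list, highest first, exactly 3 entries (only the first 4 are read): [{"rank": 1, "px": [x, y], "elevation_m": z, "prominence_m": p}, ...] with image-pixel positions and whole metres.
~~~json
[{"rank": 1, "px": [418, 93], "elevation_m": 2041, "prominence_m": 129}, {"rank": 2, "px": [86, 149], "elevation_m": 1998, "prominence_m": 143}, {"rank": 3, "px": [47, 415], "elevation_m": 1949, "prominence_m": 80}]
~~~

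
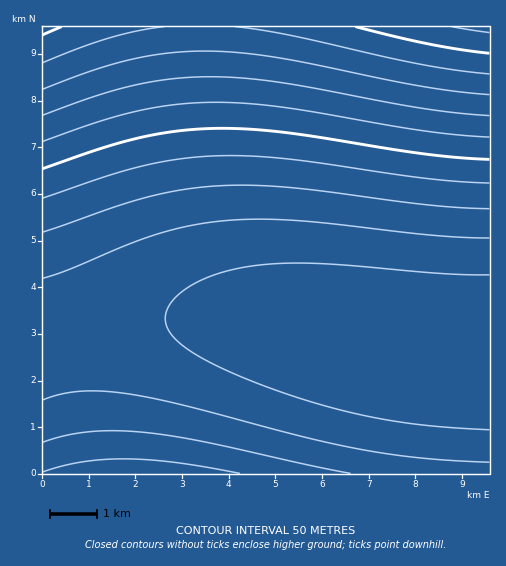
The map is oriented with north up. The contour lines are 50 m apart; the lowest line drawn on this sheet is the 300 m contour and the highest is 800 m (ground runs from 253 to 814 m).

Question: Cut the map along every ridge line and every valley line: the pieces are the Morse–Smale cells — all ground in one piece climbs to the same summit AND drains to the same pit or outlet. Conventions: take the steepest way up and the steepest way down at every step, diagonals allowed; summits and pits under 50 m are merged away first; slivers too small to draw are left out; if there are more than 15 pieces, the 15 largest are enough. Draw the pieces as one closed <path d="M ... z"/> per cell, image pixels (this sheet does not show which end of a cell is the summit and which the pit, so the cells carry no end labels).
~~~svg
<path d="M489 26l-289 1 2 103 9 102 12 49 7 15 12 15 11 7 19 7 83 16 88 12 47 0z"/><path d="M213 319l-41 0-41 3-88 17-1 134 448 0-1-119-46-1-43-5-130-23z"/><path d="M199 26l-157 1 1 312 64-13 65-7 41 0 63 6-23-7-17-14-11-17-8-25-7-38-6-57z"/>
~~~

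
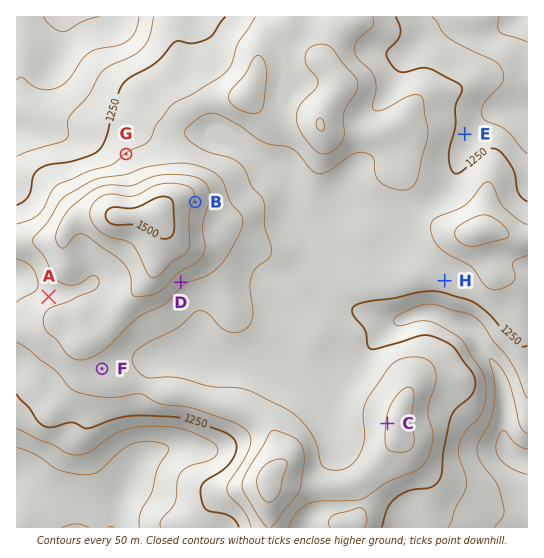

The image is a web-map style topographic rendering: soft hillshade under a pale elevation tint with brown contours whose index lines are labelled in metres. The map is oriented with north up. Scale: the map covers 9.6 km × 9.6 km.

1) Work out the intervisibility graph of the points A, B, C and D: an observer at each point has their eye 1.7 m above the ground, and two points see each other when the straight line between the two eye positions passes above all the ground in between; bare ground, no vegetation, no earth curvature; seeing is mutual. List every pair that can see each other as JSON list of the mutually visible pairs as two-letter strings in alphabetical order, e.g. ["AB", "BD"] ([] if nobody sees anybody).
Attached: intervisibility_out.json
["BC", "CD"]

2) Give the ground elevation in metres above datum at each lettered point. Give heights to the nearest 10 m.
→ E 1230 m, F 1330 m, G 1300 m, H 1270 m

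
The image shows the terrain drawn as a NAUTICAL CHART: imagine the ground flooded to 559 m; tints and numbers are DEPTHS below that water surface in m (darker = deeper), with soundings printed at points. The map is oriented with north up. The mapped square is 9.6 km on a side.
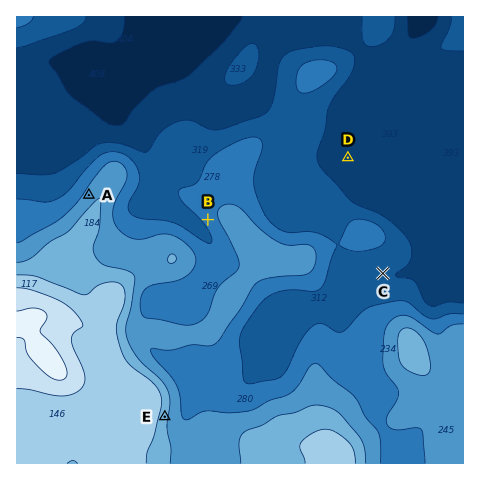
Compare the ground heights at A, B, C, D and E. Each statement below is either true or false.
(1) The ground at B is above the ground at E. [false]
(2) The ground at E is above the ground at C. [true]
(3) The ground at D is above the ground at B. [false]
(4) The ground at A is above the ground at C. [true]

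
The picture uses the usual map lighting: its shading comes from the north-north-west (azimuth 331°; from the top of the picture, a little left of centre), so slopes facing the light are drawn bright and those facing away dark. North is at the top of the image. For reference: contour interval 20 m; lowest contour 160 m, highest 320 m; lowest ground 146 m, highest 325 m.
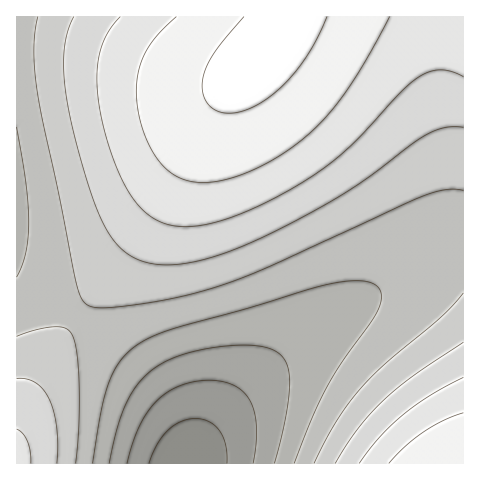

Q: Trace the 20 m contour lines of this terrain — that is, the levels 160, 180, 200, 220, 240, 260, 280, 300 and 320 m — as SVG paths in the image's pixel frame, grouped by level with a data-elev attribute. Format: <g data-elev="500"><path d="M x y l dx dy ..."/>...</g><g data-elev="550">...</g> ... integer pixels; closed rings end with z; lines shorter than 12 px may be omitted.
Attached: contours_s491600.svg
<g data-elev="160"><path d="M149 463l8-18 10-14 14-10 14-3 14 4 11 9 6 14 1 18"/></g><g data-elev="180"><path d="M127 463l5-19 7-17 8-15 10-11 10-9 13-6 14-4 15-2 14 2 12 4 9 6 6 10 5 11 1 14 0 18-3 18"/></g><g data-elev="200"><path d="M109 463l7-32 9-25 10-18 13-15 18-12 21-8 28-6 29-2 18 1 12 5 9 6 5 11 2 15-2 21-6 29-8 30"/></g><g data-elev="220"><path d="M93 463l8-53 9-29 12-22 17-15 15-8 19-7 75-21 72-22 31-5 12 0 9 2 6 4 3 6 0 7-3 9-8 14-29 41-14 22-15 32-18 45"/><path d="M17 127l9 56 3 39-3 30-4 13-5 12"/></g><g data-elev="240"><path d="M76 463l3-36 0-39-2-33-4-19-6-7-11-2-18 2-21 7"/><path d="M463 293l-21 23-56 47-25 25-25 33-22 42"/><path d="M38 17l-3 17-1 20 5 49 37 181 6 15 7 7 16 2 34-4 37-6 37-10 53-20 157-72 23-6 17 0"/></g><g data-elev="260"><path d="M57 463l1-18-1-18-3-15-5-13-6-9-8-7-9-4-9 0"/><path d="M463 342l-50 34-30 24-26 30-22 33"/><path d="M74 17l-5 11-4 14-1 33 6 40 13 53 14 41 13 26 15 17 9 6 11 4 20 3 23-2 27-7 30-11 46-22 50-28 27-17 43-33 16-11 19-7 17 0"/></g><g data-elev="280"><path d="M31 463l-1-11-3-11-5-8-5-4"/><path d="M463 377l-32 18-28 20-24 22-20 26"/><path d="M120 17l-9 10-6 10-4 12-3 13 0 30 6 37 13 40 16 30 8 10 10 8 10 5 12 4 20 0 22-4 27-9 30-14 36-20 29-21 24-22 41-45 17-14 11-5 10-2 12 2 11 5"/></g><g data-elev="300"><path d="M463 413l-19 7-20 12-19 14-16 17"/><path d="M176 17l-22 22-11 20-6 24 1 27 4 16 5 15 7 13 8 11 9 8 9 5 10 3 13 2 25-4 28-10 28-16 25-20 20-20 19-24 19-32 23-40"/></g><g data-elev="320"><path d="M244 17l-29 35-7 12-5 12-1 13 3 10 7 9 10 4 13 1 14-4 15-8 15-12 14-14 13-18 11-19 10-21"/></g>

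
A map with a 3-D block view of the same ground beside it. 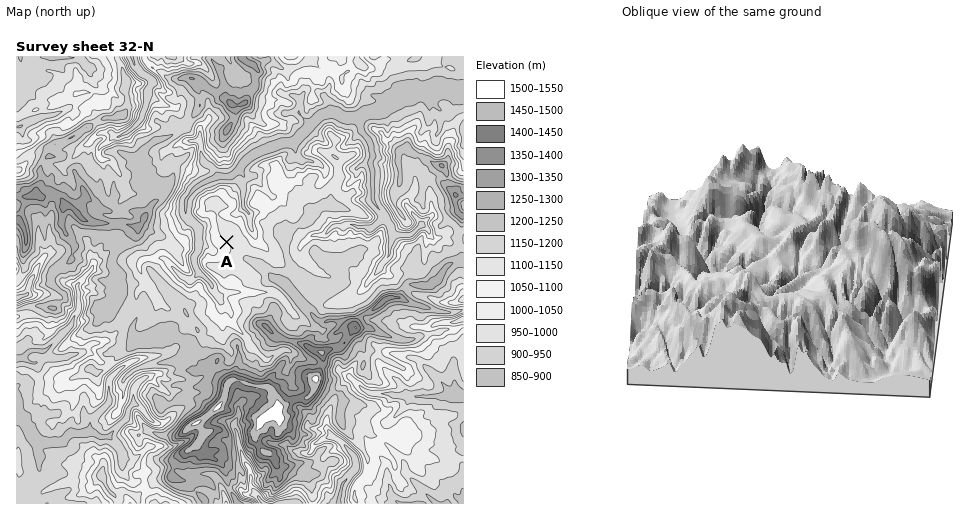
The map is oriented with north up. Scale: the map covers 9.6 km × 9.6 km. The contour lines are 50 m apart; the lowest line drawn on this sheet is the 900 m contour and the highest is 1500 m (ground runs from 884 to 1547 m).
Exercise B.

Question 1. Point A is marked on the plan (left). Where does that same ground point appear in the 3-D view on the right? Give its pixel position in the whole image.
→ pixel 764 268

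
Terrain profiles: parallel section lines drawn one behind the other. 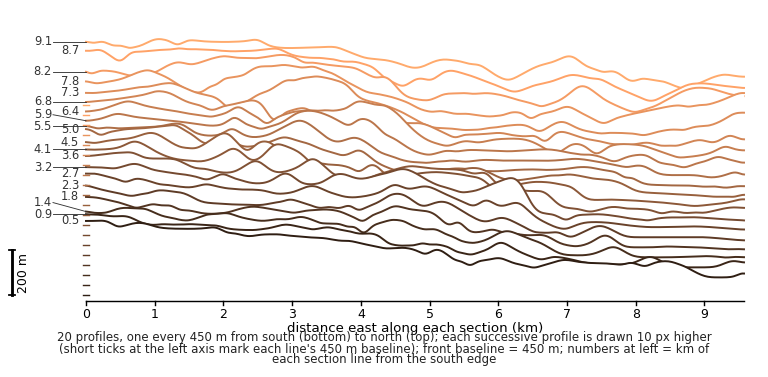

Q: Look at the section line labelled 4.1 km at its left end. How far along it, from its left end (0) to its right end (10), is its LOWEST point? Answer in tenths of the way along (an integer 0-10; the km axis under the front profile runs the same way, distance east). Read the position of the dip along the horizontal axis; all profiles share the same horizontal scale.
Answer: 9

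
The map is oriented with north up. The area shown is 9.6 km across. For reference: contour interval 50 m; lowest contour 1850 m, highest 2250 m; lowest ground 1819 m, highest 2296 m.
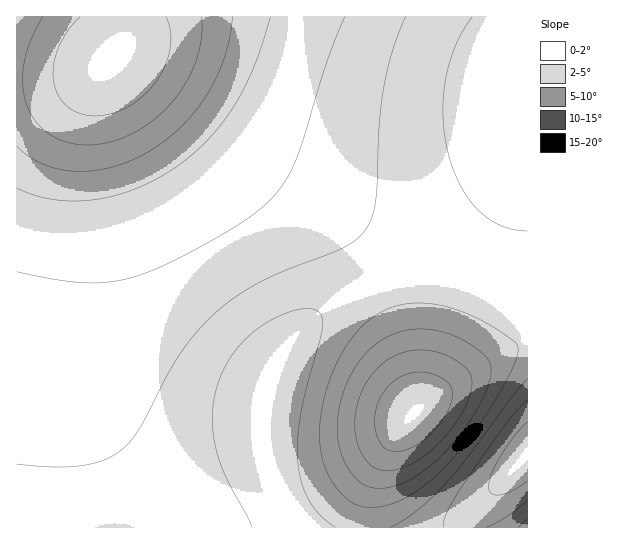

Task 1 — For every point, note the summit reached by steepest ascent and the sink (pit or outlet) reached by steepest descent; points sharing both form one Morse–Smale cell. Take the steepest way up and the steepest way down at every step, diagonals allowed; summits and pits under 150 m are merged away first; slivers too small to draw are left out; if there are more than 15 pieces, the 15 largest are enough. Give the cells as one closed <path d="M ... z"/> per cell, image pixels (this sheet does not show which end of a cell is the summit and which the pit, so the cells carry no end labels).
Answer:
<path d="M527 16l-511 1 1 511 284-1-22-32-11-24-5-20-2-44 10-33 9-17 15-20 31-29 19-12 25-12 21-7 40-5 11-4 27-25 20-25 24-41 15-38z"/><path d="M527 140l-14 37-18 33-26 33-18 18-14 10-51 8-41 17-32 23-18 18-19 26-13 36-2 44 6 24 6 18 10 17 19 26 164 0 7-18 55-57z"/><path d="M527 453l-54 57-5 9-1 9 61-1z"/>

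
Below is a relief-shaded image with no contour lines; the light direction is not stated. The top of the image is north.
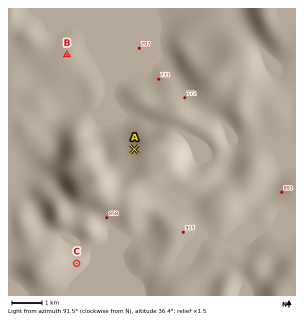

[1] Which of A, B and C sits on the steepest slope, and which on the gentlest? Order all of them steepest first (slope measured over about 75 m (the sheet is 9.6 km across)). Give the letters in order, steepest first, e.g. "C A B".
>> A C B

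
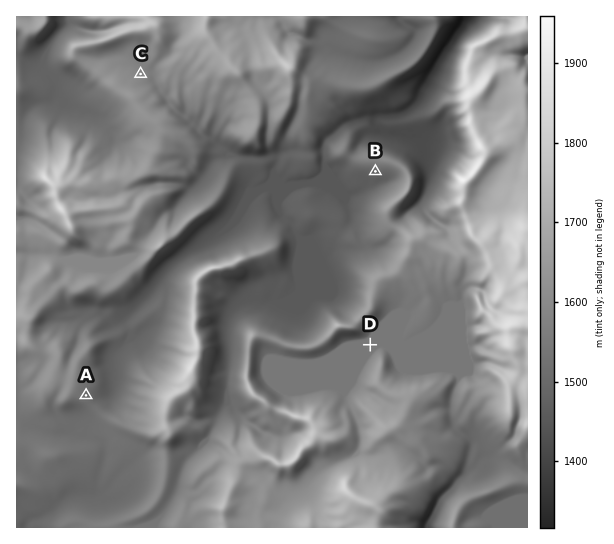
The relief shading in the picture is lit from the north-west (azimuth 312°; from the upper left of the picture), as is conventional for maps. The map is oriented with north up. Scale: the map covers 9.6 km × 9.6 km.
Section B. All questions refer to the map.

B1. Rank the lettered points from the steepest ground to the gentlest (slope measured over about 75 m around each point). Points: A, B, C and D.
B A C D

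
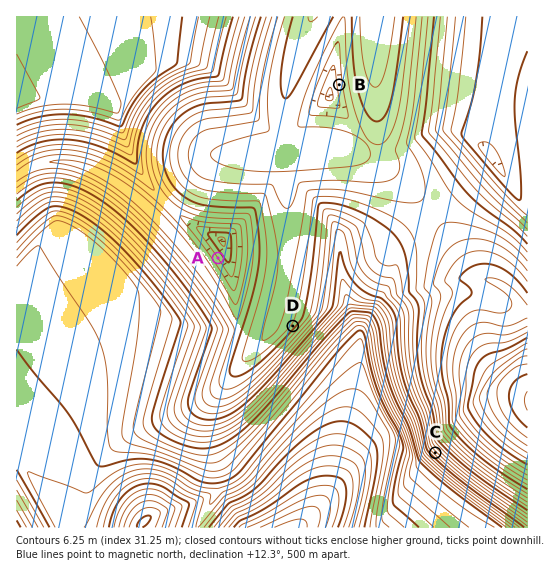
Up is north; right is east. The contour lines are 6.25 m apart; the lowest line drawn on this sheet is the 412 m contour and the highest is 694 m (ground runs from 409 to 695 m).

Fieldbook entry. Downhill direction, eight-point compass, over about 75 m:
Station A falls NE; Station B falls W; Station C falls SW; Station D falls SE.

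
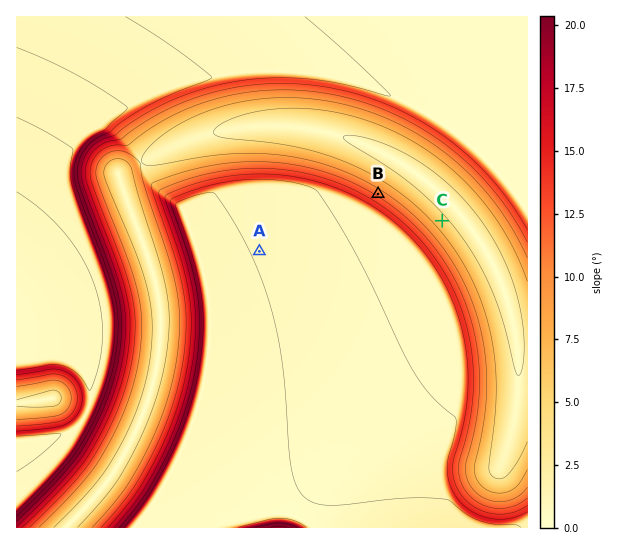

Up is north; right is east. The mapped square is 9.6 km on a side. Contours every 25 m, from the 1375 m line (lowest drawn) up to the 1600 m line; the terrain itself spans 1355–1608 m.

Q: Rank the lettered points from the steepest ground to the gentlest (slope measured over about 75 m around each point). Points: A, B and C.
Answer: B C A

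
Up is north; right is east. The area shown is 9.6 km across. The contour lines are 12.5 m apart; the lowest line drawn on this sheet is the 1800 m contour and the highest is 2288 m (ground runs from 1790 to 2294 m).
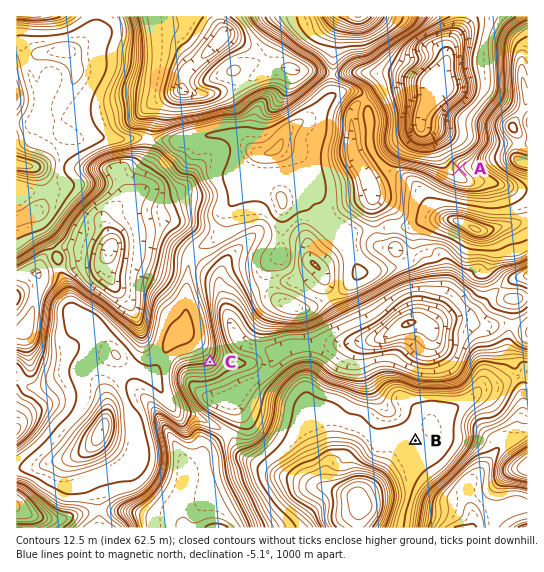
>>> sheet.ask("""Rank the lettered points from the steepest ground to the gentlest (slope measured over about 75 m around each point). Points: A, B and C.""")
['C', 'A', 'B']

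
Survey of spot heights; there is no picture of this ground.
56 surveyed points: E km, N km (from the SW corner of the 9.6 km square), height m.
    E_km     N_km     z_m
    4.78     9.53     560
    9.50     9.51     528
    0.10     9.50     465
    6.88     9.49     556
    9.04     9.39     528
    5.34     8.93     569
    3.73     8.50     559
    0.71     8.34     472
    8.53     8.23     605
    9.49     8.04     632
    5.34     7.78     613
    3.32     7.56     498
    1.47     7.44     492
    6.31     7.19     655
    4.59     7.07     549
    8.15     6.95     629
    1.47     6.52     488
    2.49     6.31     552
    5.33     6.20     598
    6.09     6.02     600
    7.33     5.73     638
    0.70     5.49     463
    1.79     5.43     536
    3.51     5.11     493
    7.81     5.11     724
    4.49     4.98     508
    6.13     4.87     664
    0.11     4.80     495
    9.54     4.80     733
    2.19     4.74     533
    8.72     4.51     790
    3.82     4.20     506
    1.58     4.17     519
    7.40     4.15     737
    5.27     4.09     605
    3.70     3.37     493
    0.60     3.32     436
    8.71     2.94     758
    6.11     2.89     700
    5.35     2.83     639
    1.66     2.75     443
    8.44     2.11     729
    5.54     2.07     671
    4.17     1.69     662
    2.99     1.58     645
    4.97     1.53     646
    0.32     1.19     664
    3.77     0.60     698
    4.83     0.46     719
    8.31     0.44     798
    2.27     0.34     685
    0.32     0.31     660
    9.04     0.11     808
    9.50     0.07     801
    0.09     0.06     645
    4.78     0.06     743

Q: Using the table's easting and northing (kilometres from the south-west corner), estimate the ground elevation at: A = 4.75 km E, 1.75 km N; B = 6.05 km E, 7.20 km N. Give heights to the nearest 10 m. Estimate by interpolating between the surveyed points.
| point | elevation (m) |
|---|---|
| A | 650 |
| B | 650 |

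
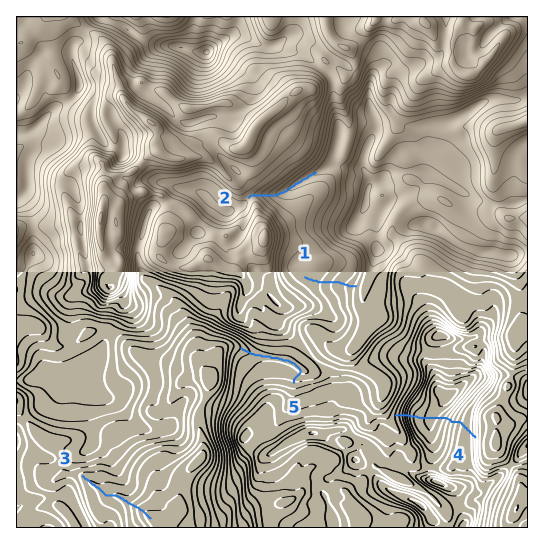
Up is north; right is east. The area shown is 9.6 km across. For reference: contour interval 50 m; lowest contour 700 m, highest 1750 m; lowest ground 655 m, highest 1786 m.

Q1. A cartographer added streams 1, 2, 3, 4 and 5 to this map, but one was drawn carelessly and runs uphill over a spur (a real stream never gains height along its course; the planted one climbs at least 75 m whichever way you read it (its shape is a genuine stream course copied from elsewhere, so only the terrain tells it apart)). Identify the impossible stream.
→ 4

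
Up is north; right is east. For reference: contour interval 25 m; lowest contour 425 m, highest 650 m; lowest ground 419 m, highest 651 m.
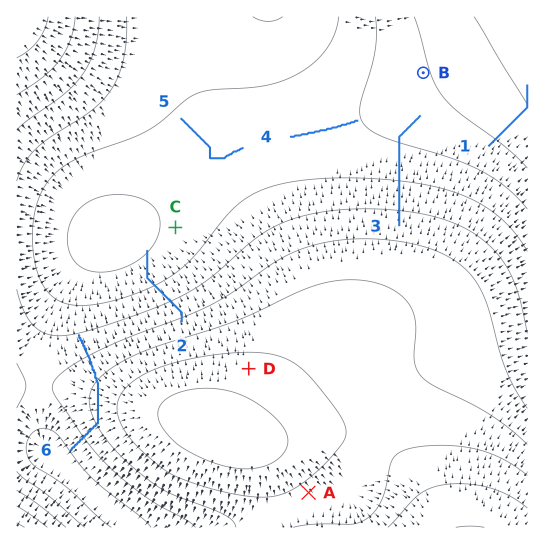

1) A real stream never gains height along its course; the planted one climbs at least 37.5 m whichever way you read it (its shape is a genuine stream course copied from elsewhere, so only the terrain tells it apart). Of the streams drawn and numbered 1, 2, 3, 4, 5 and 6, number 6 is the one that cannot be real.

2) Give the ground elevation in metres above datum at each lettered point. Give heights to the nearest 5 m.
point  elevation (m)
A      590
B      455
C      480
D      610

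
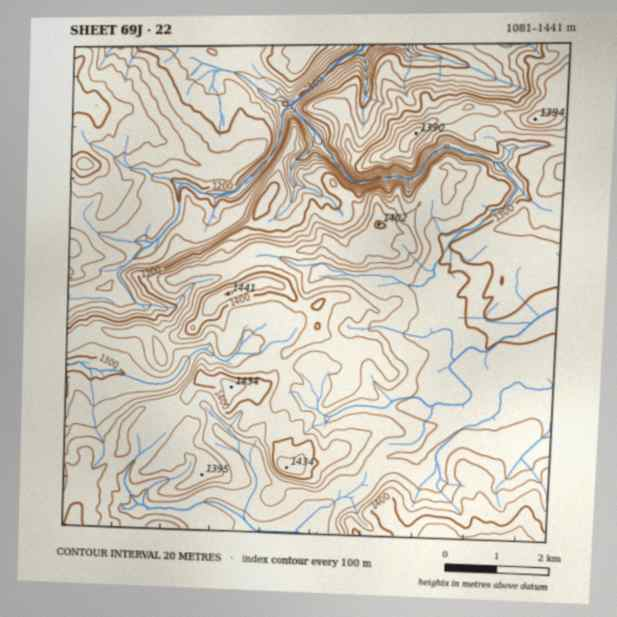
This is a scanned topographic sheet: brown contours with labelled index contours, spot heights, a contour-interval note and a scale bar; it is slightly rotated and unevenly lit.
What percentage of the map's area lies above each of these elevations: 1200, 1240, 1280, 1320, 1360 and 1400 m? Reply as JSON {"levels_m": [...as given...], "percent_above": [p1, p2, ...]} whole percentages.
{"levels_m": [1200, 1240, 1280, 1320, 1360, 1400], "percent_above": [93, 83, 73, 50, 25, 4]}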